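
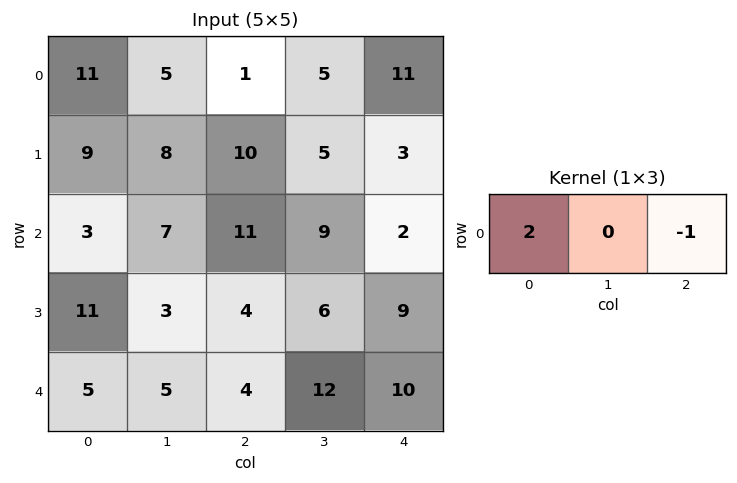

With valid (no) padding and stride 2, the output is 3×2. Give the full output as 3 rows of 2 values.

Output[0,0]: The receptive field on the input at this output position is [11 5 1]. Elementwise product with the kernel and sum: 11·2 + 1·-1.

21 -9
-5 20
6 -2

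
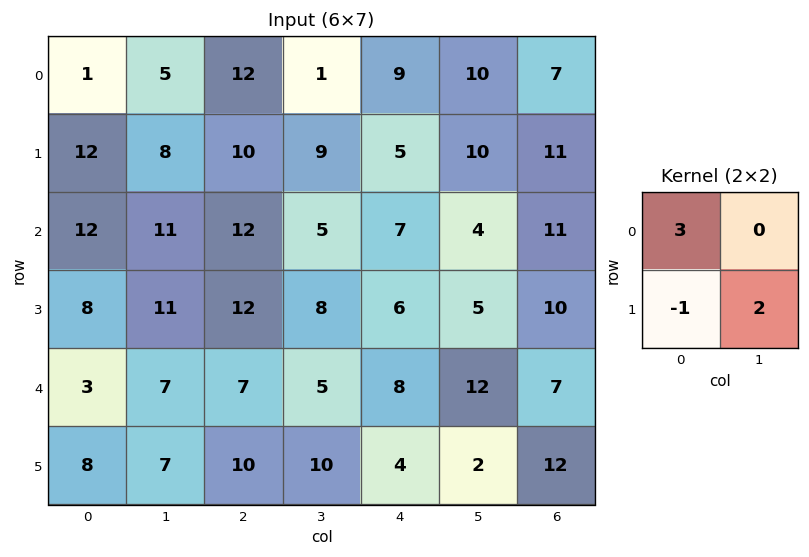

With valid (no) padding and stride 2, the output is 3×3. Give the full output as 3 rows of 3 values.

7 44 42
50 40 25
15 31 24

Output[0,0]: The receptive field on the input at this output position is [1 5 / 12 8]. Elementwise product with the kernel and sum: 1·3 + 12·-1 + 8·2.
Output[0,1]: The receptive field on the input at this output position is [12 1 / 10 9]. Elementwise product with the kernel and sum: 12·3 + 10·-1 + 9·2.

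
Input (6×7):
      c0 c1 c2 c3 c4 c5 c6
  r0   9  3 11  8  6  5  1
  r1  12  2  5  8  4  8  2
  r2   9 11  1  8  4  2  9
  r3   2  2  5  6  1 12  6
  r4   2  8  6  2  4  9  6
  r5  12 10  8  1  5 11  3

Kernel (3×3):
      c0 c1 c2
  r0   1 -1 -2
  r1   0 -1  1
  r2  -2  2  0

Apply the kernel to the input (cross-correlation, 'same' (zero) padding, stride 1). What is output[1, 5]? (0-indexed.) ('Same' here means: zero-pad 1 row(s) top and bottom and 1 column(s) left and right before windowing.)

-11

The receptive field on the zero-padded input at this output position is [6 5 1 / 4 8 2 / 4 2 9]. Elementwise product with the kernel and sum: 6·1 + 5·-1 + 1·-2 + 8·-1 + 2·1 + 4·-2 + 2·2.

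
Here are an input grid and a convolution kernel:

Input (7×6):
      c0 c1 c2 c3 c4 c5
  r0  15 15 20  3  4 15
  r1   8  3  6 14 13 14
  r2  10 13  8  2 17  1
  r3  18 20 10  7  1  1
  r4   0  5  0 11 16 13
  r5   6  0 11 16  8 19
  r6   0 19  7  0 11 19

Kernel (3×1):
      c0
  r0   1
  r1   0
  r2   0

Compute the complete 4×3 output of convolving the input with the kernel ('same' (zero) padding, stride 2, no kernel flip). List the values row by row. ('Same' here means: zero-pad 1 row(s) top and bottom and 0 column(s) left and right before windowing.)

Output[0,0]: The receptive field on the zero-padded input at this output position is [0 / 15 / 8]. Elementwise product with the kernel and sum: 0·1.
Output[0,1]: The receptive field on the zero-padded input at this output position is [0 / 20 / 6]. Elementwise product with the kernel and sum: 0·1.

0 0 0
8 6 13
18 10 1
6 11 8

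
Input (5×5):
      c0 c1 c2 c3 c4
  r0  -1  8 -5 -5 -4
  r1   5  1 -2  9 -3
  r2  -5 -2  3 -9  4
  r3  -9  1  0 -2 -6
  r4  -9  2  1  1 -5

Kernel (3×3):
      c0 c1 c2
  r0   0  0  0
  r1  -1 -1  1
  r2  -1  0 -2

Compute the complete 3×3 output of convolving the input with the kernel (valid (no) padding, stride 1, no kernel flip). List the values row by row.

-9 30 -21
19 -7 22
15 -7 5

Output[0,0]: The receptive field on the input at this output position is [-1 8 -5 / 5 1 -2 / -5 -2 3]. Elementwise product with the kernel and sum: 5·-1 + 1·-1 + -2·1 + -5·-1 + 3·-2.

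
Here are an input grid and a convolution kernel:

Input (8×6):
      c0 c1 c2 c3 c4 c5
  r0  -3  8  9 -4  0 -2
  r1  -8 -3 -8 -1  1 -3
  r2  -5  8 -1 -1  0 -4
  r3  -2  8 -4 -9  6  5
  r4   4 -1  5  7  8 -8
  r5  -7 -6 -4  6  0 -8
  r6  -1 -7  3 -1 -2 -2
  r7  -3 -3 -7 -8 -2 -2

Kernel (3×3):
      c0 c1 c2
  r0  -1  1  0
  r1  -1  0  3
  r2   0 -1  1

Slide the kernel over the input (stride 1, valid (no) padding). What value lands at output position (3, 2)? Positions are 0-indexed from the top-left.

8

The receptive field on the input at this output position is [-4 -9 6 / 5 7 8 / -4 6 0]. Elementwise product with the kernel and sum: -4·-1 + -9·1 + 5·-1 + 8·3 + 6·-1 + 0·1.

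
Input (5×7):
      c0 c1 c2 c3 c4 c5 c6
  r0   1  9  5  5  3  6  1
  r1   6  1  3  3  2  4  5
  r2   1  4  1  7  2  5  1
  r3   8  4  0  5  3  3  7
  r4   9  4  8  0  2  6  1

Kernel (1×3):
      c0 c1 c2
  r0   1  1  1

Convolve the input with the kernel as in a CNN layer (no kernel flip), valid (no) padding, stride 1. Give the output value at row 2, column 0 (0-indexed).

6

The receptive field on the input at this output position is [1 4 1]. Elementwise product with the kernel and sum: 1·1 + 4·1 + 1·1.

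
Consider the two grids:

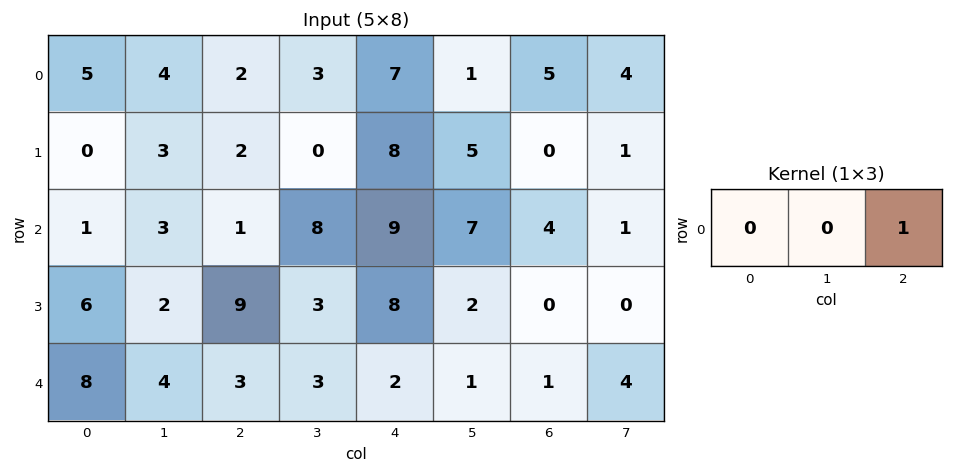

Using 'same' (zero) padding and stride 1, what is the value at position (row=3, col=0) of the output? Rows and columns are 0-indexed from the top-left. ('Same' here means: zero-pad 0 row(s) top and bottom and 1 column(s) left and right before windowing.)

The receptive field on the zero-padded input at this output position is [0 6 2]. Elementwise product with the kernel and sum: 2·1.

2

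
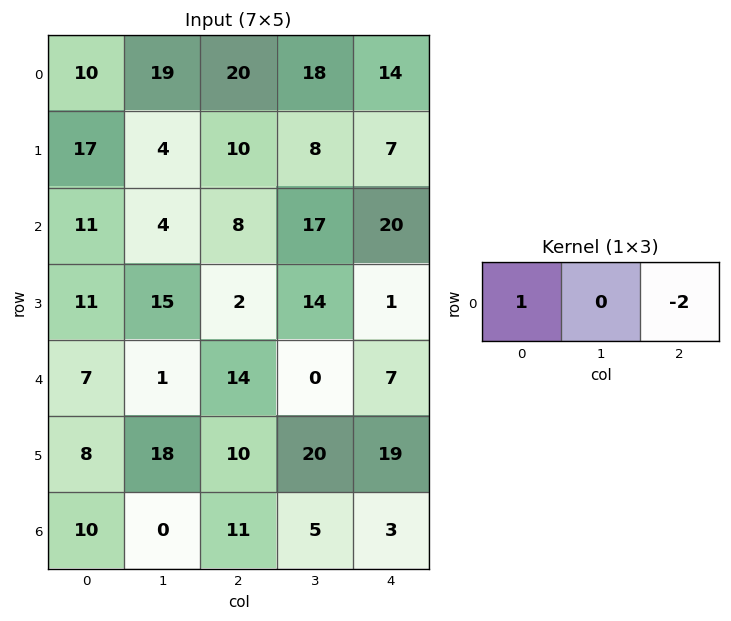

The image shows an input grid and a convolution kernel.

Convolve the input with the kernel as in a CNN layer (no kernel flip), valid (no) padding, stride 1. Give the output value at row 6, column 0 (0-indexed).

-12

The receptive field on the input at this output position is [10 0 11]. Elementwise product with the kernel and sum: 10·1 + 11·-2.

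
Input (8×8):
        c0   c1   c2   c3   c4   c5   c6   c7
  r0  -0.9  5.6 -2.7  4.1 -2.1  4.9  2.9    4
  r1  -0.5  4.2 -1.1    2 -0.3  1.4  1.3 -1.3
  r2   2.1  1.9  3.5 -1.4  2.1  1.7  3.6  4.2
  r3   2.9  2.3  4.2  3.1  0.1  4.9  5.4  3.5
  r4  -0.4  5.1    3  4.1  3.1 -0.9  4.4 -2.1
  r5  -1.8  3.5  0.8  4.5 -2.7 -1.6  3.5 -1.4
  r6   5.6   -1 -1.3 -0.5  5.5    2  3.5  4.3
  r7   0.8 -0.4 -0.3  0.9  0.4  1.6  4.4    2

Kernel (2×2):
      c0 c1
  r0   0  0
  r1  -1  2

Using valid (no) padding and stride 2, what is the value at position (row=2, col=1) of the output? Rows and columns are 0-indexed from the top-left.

8.2

The receptive field on the input at this output position is [3 4.1 / 0.8 4.5]. Elementwise product with the kernel and sum: 0.8·-1 + 4.5·2.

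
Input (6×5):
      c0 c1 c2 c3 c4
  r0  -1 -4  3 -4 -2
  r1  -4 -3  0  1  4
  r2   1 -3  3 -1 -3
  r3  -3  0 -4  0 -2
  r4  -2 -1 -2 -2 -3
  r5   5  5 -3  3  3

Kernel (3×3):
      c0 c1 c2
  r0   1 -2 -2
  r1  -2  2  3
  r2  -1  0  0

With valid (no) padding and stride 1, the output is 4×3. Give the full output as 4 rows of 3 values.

Output[0,0]: The receptive field on the input at this output position is [-1 -4 3 / -4 -3 0 / 1 -3 3]. Elementwise product with the kernel and sum: -1·1 + -4·-2 + 3·-2 + -4·-2 + -3·2 + 0·3 + 1·-1.

2 10 26
6 4 -23
-3 -14 15
-4 -5 -6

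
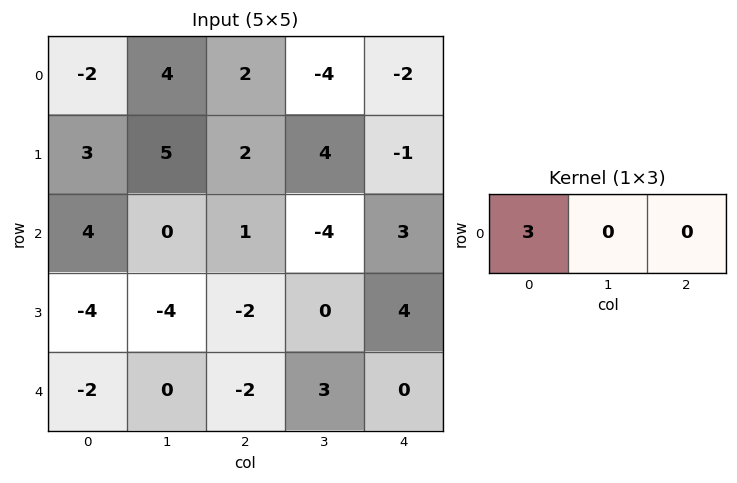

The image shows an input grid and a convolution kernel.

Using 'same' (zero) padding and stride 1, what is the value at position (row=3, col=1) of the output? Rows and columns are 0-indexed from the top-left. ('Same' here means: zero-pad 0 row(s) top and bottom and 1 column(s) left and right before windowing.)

The receptive field on the zero-padded input at this output position is [-4 -4 -2]. Elementwise product with the kernel and sum: -4·3.

-12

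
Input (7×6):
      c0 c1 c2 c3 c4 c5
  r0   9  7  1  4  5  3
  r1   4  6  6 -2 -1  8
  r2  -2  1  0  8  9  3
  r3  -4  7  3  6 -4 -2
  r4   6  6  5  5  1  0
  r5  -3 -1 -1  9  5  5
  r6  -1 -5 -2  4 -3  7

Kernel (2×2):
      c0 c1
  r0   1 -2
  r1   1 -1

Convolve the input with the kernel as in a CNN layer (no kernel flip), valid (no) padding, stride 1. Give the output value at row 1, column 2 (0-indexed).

2

The receptive field on the input at this output position is [6 -2 / 0 8]. Elementwise product with the kernel and sum: 6·1 + -2·-2 + 0·1 + 8·-1.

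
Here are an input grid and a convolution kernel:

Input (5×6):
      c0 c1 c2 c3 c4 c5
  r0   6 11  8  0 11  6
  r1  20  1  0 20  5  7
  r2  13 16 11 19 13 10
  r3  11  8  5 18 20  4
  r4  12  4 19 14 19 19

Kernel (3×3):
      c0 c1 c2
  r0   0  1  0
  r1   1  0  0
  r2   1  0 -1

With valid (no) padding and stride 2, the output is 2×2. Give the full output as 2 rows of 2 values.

Output[0,0]: The receptive field on the input at this output position is [6 11 8 / 20 1 0 / 13 16 11]. Elementwise product with the kernel and sum: 11·1 + 20·1 + 13·1 + 11·-1.
Output[0,1]: The receptive field on the input at this output position is [8 0 11 / 0 20 5 / 11 19 13]. Elementwise product with the kernel and sum: 0·1 + 0·1 + 11·1 + 13·-1.

33 -2
20 24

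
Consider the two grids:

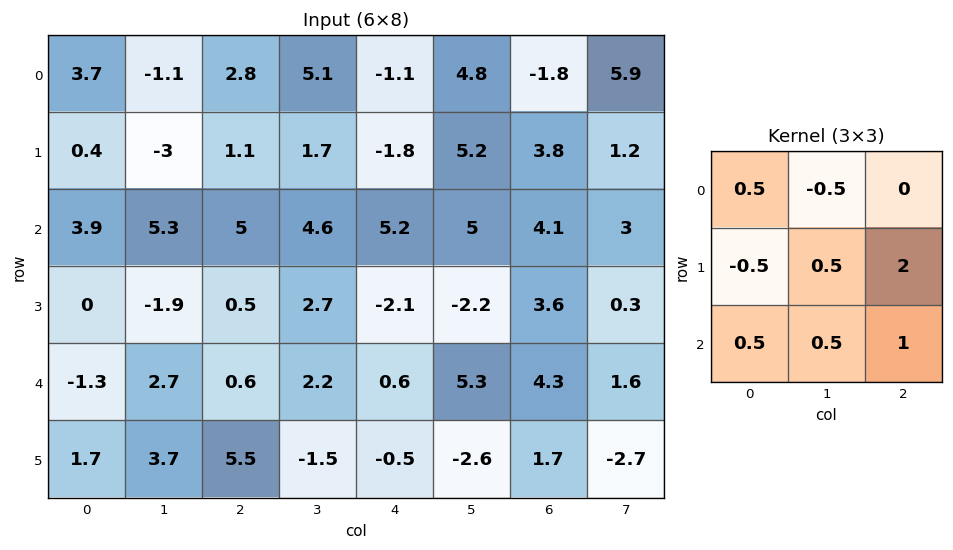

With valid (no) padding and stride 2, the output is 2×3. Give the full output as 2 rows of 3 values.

Output[0,0]: The receptive field on the input at this output position is [3.7 -1.1 2.8 / 0.4 -3 1.1 / 3.9 5.3 5]. Elementwise product with the kernel and sum: 3.7·0.5 + -1.1·-0.5 + 0.4·-0.5 + -3·0.5 + 1.1·2 + 3.9·0.5 + 5.3·0.5 + 5·1.

12.5 5.55 17.35
0.65 -0.9 14.5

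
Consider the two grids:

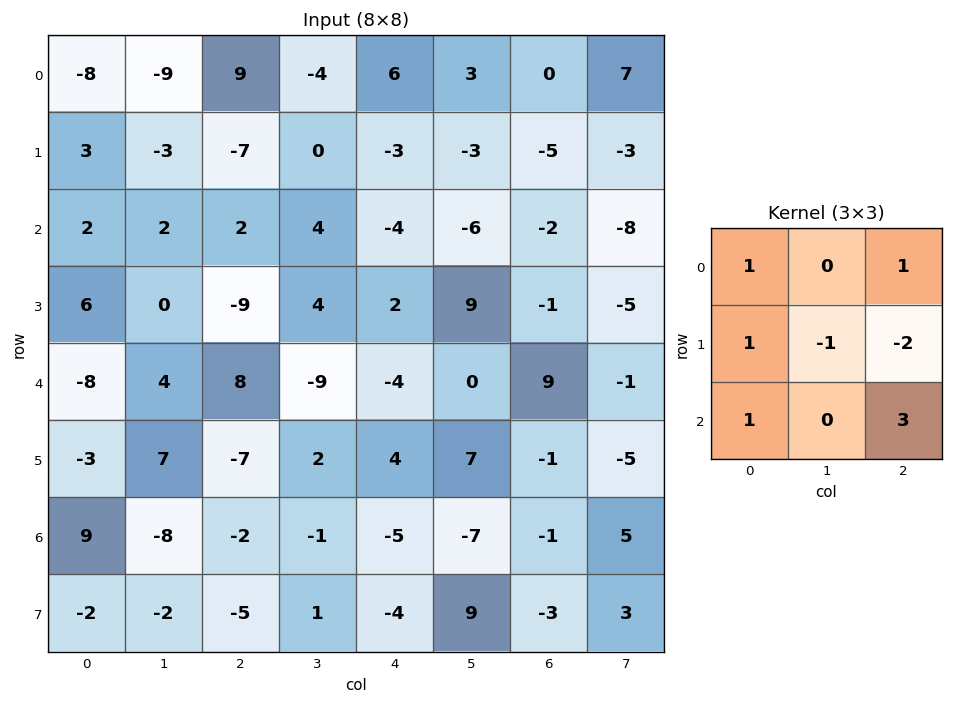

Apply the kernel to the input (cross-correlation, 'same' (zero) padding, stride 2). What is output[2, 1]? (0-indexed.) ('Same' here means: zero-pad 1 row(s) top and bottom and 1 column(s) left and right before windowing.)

The receptive field on the zero-padded input at this output position is [0 -9 4 / 4 8 -9 / 7 -7 2]. Elementwise product with the kernel and sum: 0·1 + 4·1 + 4·1 + 8·-1 + -9·-2 + 7·1 + 2·3.

31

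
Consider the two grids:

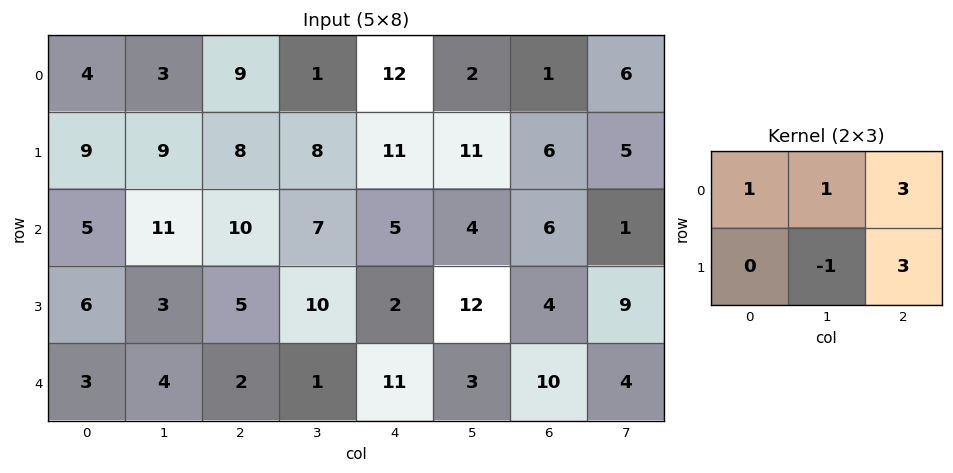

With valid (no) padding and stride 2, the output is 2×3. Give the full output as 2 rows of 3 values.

49 71 24
58 28 27

Output[0,0]: The receptive field on the input at this output position is [4 3 9 / 9 9 8]. Elementwise product with the kernel and sum: 4·1 + 3·1 + 9·3 + 9·-1 + 8·3.
Output[0,1]: The receptive field on the input at this output position is [9 1 12 / 8 8 11]. Elementwise product with the kernel and sum: 9·1 + 1·1 + 12·3 + 8·-1 + 11·3.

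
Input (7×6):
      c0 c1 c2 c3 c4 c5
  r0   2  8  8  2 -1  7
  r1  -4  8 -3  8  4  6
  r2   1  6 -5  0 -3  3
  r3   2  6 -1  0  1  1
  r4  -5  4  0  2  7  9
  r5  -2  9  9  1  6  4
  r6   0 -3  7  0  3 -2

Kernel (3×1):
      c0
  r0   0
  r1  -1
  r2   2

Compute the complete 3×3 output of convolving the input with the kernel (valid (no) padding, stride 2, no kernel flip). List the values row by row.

6 -7 -10
-12 1 13
2 5 0

Output[0,0]: The receptive field on the input at this output position is [2 / -4 / 1]. Elementwise product with the kernel and sum: -4·-1 + 1·2.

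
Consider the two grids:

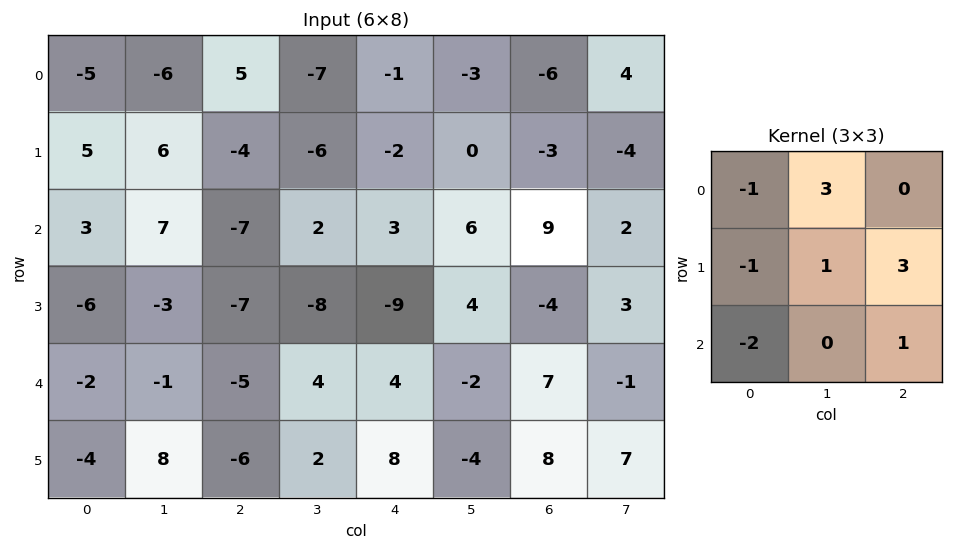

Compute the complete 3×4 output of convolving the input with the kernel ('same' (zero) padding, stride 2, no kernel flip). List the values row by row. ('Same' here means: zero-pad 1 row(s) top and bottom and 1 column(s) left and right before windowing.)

-17 -28 9 5
36 -28 39 -5
-15 -24 -33 5

Output[0,0]: The receptive field on the zero-padded input at this output position is [0 0 0 / 0 -5 -6 / 0 5 6]. Elementwise product with the kernel and sum: 0·-1 + 0·3 + 0·-1 + -5·1 + -6·3 + 0·-2 + 6·1.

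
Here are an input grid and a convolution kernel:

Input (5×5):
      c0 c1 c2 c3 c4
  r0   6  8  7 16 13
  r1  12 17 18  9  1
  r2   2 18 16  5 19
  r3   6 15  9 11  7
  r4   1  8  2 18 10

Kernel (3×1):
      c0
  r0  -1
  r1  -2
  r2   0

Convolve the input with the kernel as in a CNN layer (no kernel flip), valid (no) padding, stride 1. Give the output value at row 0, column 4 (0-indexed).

The receptive field on the input at this output position is [13 / 1 / 19]. Elementwise product with the kernel and sum: 13·-1 + 1·-2.

-15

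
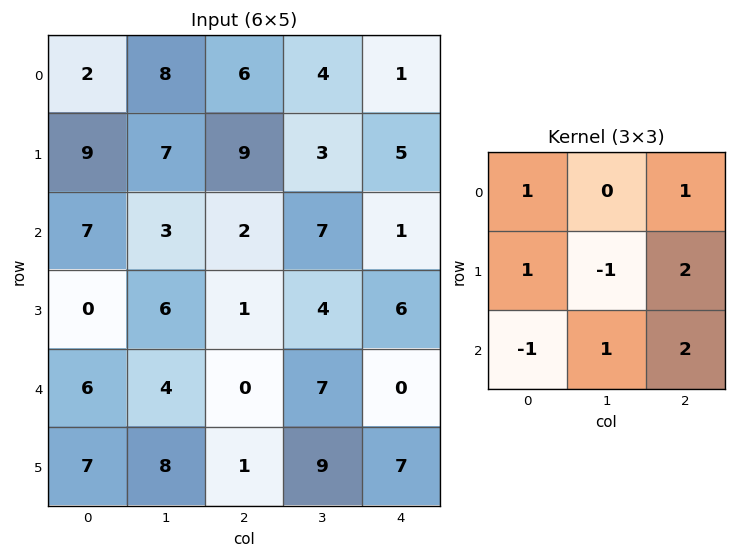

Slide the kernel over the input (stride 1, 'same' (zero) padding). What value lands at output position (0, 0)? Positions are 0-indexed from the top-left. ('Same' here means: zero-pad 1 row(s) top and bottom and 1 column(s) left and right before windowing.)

The receptive field on the zero-padded input at this output position is [0 0 0 / 0 2 8 / 0 9 7]. Elementwise product with the kernel and sum: 0·1 + 0·1 + 0·1 + 2·-1 + 8·2 + 0·-1 + 9·1 + 7·2.

37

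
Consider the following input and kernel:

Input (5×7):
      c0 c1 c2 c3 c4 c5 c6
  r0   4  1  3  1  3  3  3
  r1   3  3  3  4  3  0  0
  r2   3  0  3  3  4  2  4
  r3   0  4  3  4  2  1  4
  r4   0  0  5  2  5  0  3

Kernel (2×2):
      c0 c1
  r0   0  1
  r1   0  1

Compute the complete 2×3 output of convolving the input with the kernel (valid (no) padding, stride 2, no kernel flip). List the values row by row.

Output[0,0]: The receptive field on the input at this output position is [4 1 / 3 3]. Elementwise product with the kernel and sum: 1·1 + 3·1.

4 5 3
4 7 3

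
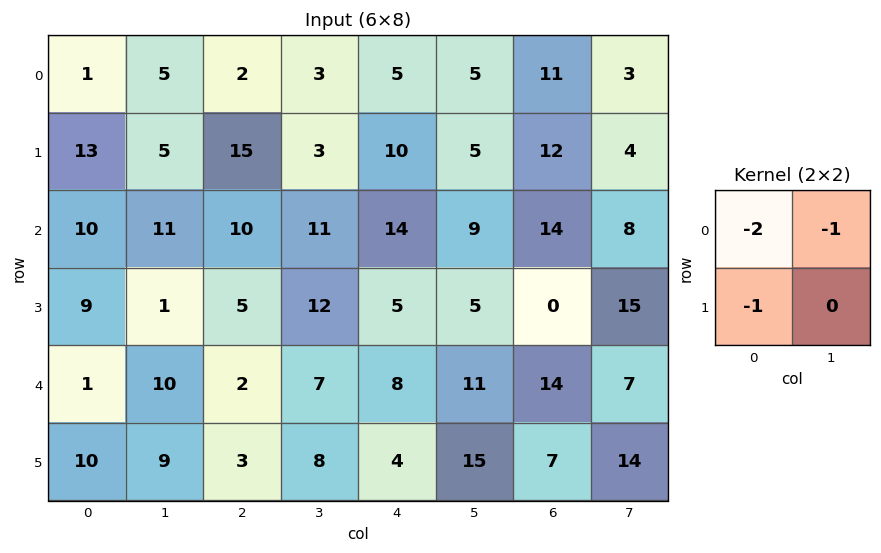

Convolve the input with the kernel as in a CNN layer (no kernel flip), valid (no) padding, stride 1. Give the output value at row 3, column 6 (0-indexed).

The receptive field on the input at this output position is [0 15 / 14 7]. Elementwise product with the kernel and sum: 0·-2 + 15·-1 + 14·-1.

-29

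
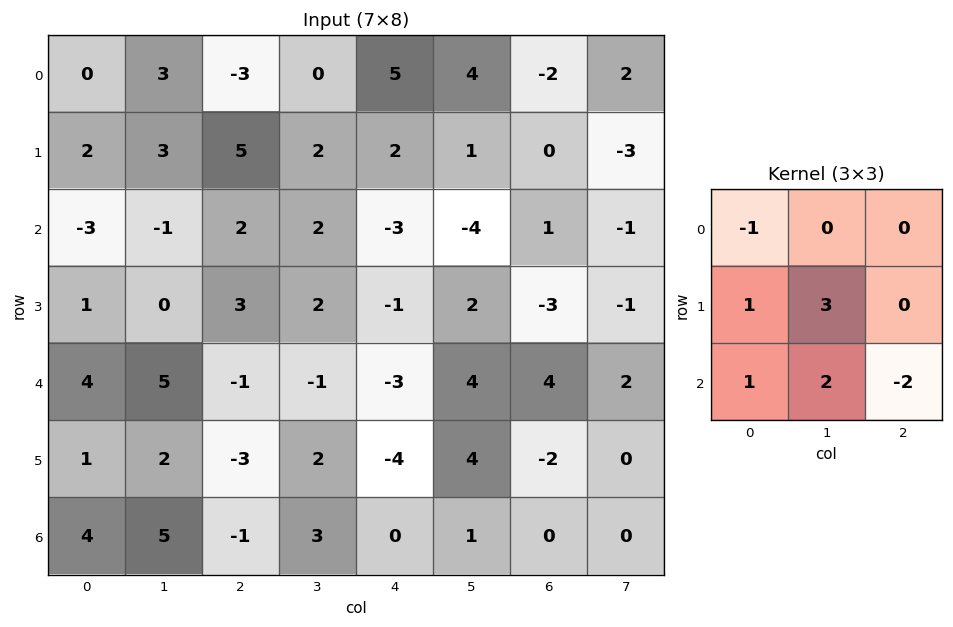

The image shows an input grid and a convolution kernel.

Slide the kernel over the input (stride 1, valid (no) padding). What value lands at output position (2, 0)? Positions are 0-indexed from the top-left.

The receptive field on the input at this output position is [-3 -1 2 / 1 0 3 / 4 5 -1]. Elementwise product with the kernel and sum: -3·-1 + 1·1 + 0·3 + 4·1 + 5·2 + -1·-2.

20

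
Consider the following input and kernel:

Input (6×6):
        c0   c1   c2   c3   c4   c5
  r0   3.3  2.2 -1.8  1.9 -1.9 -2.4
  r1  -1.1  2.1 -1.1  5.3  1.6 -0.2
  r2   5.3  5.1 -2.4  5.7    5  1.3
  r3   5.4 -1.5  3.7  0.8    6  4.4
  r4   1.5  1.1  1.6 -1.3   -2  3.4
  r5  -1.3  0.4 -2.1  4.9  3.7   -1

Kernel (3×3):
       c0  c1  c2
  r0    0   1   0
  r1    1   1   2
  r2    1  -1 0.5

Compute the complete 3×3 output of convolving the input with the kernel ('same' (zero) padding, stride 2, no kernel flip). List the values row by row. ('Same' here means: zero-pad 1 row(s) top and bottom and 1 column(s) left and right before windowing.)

9.85 10.05 -1.2
8.25 8.2 11.9
10.6 8.75 10.2

Output[0,0]: The receptive field on the zero-padded input at this output position is [0 0 0 / 0 3.3 2.2 / 0 -1.1 2.1]. Elementwise product with the kernel and sum: 0·1 + 0·1 + 3.3·1 + 2.2·2 + 0·1 + -1.1·-1 + 2.1·0.5.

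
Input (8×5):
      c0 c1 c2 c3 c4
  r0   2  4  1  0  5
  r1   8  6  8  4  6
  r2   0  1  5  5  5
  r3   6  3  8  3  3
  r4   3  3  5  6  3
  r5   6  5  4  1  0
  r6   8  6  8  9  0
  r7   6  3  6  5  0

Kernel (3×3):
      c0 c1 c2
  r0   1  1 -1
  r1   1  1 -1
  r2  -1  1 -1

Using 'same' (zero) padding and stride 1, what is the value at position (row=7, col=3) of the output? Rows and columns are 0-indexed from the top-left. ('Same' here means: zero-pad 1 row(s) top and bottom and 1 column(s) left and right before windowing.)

The receptive field on the zero-padded input at this output position is [8 9 0 / 6 5 0 / 0 0 0]. Elementwise product with the kernel and sum: 8·1 + 9·1 + 0·-1 + 6·1 + 5·1 + 0·-1 + 0·-1 + 0·1 + 0·-1.

28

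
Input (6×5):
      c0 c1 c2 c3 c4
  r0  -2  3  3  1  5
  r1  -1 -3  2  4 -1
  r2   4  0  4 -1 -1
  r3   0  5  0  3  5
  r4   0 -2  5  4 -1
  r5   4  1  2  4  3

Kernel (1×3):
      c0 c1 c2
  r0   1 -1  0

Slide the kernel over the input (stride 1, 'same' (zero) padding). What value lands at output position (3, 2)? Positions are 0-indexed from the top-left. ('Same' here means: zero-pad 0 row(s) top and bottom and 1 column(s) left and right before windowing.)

The receptive field on the zero-padded input at this output position is [5 0 3]. Elementwise product with the kernel and sum: 5·1 + 0·-1.

5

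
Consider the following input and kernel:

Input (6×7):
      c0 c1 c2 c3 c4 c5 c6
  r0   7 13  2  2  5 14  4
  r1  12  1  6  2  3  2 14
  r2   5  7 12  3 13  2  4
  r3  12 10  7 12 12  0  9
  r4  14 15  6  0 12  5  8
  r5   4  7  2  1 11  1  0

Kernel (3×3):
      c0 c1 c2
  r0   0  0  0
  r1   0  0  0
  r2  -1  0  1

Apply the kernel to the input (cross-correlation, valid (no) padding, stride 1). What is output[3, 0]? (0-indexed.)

-2

The receptive field on the input at this output position is [12 10 7 / 14 15 6 / 4 7 2]. Elementwise product with the kernel and sum: 4·-1 + 2·1.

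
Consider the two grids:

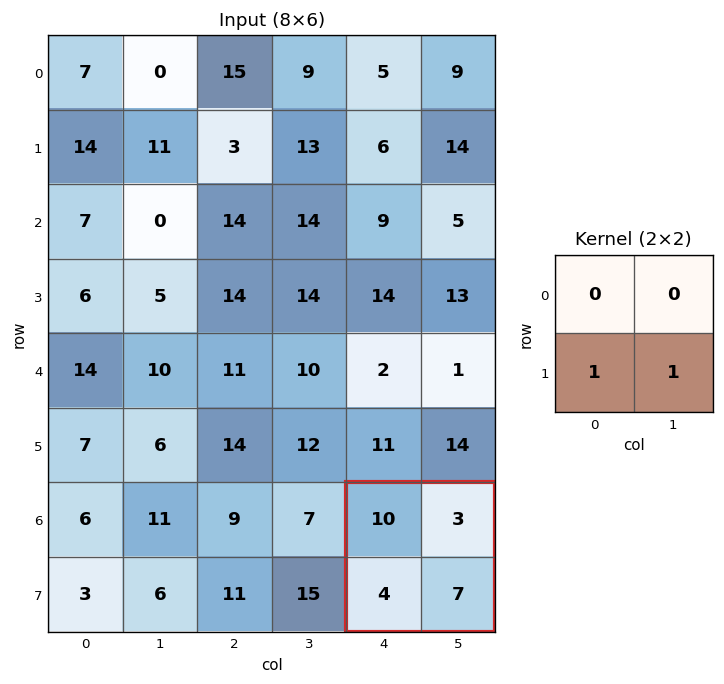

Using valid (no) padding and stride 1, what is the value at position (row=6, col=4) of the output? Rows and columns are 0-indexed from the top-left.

The receptive field on the input at this output position is [10 3 / 4 7]. Elementwise product with the kernel and sum: 4·1 + 7·1.

11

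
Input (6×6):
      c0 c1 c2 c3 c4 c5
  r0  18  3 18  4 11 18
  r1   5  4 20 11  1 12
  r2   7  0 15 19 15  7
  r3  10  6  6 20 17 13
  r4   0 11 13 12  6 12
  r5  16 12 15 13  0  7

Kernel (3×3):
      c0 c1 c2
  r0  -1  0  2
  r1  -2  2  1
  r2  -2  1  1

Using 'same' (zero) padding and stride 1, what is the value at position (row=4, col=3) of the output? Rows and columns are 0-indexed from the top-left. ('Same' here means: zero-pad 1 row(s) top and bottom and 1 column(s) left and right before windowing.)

The receptive field on the zero-padded input at this output position is [6 20 17 / 13 12 6 / 15 13 0]. Elementwise product with the kernel and sum: 6·-1 + 17·2 + 13·-2 + 12·2 + 6·1 + 15·-2 + 13·1 + 0·1.

15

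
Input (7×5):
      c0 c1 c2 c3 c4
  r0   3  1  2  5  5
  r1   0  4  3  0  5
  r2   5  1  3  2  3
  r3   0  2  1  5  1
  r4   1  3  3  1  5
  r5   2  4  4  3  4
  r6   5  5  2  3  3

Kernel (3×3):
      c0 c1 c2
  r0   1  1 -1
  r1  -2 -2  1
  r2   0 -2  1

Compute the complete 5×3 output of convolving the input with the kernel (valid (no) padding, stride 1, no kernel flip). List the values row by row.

-2 -20 0
-11 4 -18
-3 -4 -6
-8 -18 0
-15 -9 -14

Output[0,0]: The receptive field on the input at this output position is [3 1 2 / 0 4 3 / 5 1 3]. Elementwise product with the kernel and sum: 3·1 + 1·1 + 2·-1 + 0·-2 + 4·-2 + 3·1 + 1·-2 + 3·1.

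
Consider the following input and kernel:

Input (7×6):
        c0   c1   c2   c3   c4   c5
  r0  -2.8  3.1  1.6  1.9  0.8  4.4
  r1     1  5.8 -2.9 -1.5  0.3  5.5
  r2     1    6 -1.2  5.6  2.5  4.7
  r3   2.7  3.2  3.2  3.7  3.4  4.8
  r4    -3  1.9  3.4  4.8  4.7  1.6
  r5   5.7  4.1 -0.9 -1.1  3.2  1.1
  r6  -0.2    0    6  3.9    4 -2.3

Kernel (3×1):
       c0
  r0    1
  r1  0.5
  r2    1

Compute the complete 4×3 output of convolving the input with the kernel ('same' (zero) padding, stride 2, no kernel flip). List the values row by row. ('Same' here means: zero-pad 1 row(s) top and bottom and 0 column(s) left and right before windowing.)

Output[0,0]: The receptive field on the zero-padded input at this output position is [0 / -2.8 / 1]. Elementwise product with the kernel and sum: 0·1 + -2.8·0.5 + 1·1.

-0.4 -2.1 0.7
4.2 -0.3 4.95
6.9 4 8.95
5.6 2.1 5.2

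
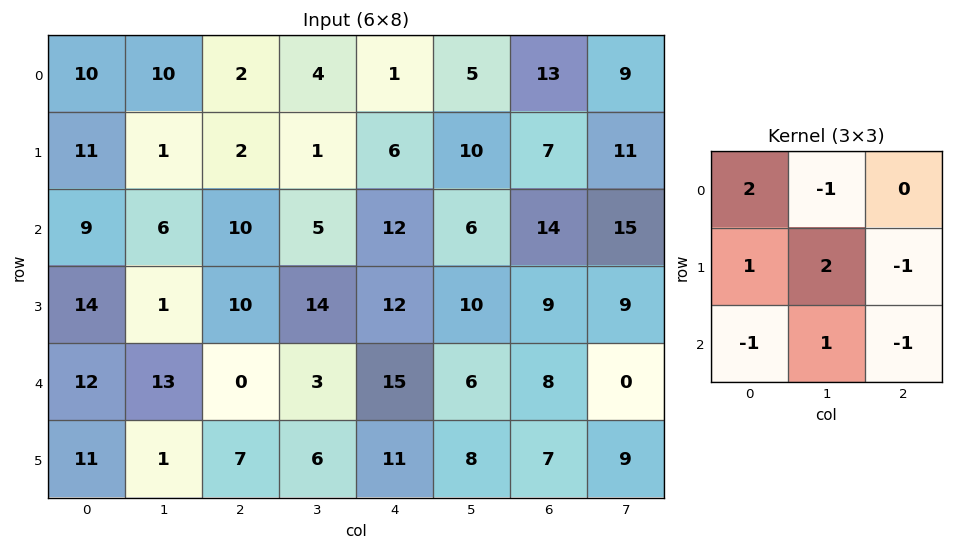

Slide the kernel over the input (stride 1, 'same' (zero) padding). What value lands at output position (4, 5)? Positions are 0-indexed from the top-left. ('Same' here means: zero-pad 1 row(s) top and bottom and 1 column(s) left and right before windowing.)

23

The receptive field on the zero-padded input at this output position is [12 10 9 / 15 6 8 / 11 8 7]. Elementwise product with the kernel and sum: 12·2 + 10·-1 + 15·1 + 6·2 + 8·-1 + 11·-1 + 8·1 + 7·-1.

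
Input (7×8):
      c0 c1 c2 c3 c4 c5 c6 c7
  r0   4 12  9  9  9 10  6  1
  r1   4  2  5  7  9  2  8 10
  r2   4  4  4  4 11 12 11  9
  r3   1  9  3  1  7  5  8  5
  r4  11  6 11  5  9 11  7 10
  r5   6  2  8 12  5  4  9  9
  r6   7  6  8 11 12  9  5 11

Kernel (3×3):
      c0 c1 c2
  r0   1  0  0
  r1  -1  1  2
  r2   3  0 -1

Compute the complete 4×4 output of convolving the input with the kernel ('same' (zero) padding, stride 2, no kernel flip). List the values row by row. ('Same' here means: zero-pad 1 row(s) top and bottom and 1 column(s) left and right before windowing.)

26 14 39 -6
3 36 36 29
21 18 59 24
19 26 31 22

Output[0,0]: The receptive field on the zero-padded input at this output position is [0 0 0 / 0 4 12 / 0 4 2]. Elementwise product with the kernel and sum: 0·1 + 0·-1 + 4·1 + 12·2 + 0·3 + 2·-1.
Output[0,1]: The receptive field on the zero-padded input at this output position is [0 0 0 / 12 9 9 / 2 5 7]. Elementwise product with the kernel and sum: 0·1 + 12·-1 + 9·1 + 9·2 + 2·3 + 7·-1.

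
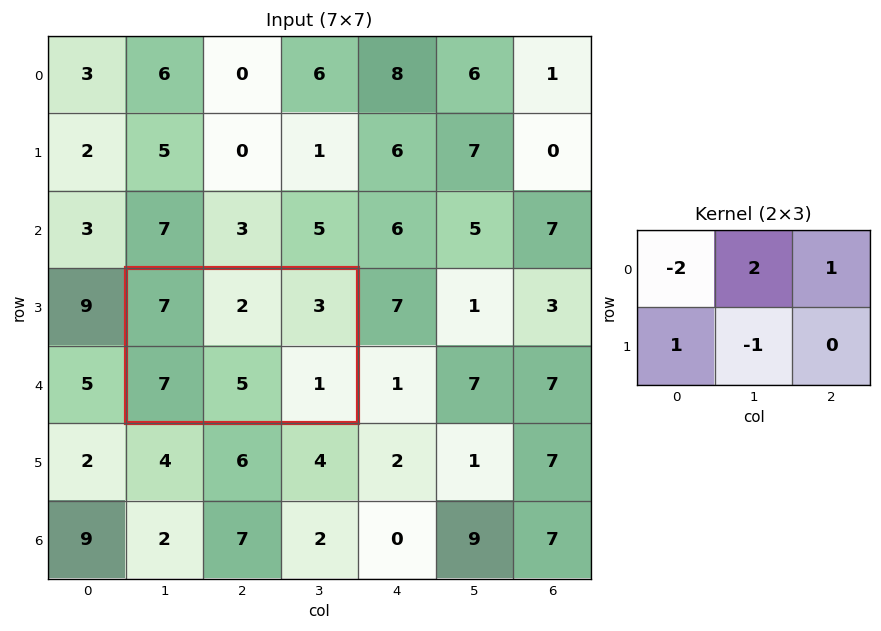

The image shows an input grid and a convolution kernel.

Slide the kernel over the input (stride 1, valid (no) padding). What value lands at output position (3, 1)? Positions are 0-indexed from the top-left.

-5

The receptive field on the input at this output position is [7 2 3 / 7 5 1]. Elementwise product with the kernel and sum: 7·-2 + 2·2 + 3·1 + 7·1 + 5·-1.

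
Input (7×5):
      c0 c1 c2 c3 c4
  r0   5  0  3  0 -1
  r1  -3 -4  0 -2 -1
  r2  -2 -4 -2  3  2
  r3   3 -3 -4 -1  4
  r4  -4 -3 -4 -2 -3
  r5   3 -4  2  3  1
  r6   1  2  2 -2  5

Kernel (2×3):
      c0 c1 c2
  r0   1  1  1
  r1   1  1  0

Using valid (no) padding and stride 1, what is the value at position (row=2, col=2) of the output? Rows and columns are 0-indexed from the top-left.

The receptive field on the input at this output position is [-2 3 2 / -4 -1 4]. Elementwise product with the kernel and sum: -2·1 + 3·1 + 2·1 + -4·1 + -1·1.

-2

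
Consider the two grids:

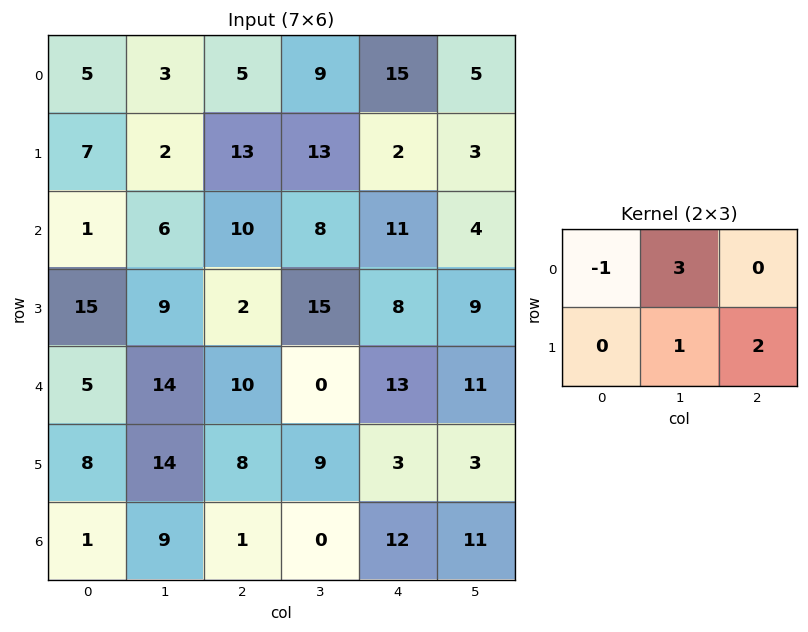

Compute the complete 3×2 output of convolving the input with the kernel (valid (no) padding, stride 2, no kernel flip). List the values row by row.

Output[0,0]: The receptive field on the input at this output position is [5 3 5 / 7 2 13]. Elementwise product with the kernel and sum: 5·-1 + 3·3 + 2·1 + 13·2.
Output[0,1]: The receptive field on the input at this output position is [5 9 15 / 13 13 2]. Elementwise product with the kernel and sum: 5·-1 + 9·3 + 13·1 + 2·2.

32 39
30 45
67 5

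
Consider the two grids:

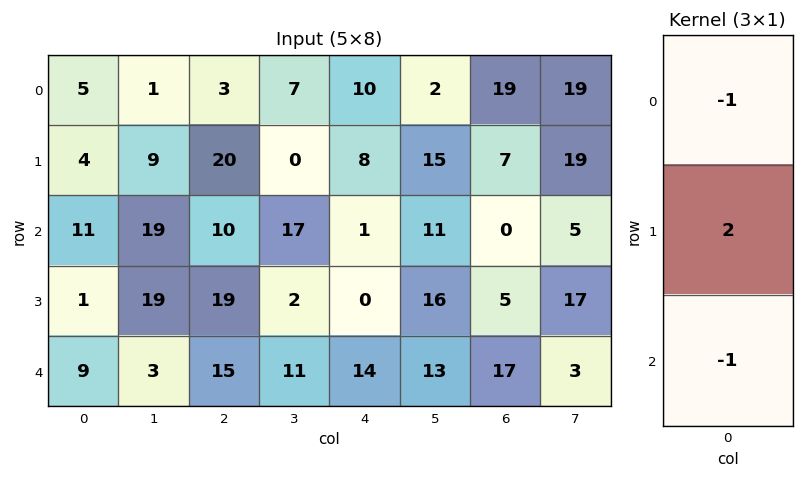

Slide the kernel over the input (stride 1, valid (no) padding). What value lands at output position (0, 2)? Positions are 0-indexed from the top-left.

The receptive field on the input at this output position is [3 / 20 / 10]. Elementwise product with the kernel and sum: 3·-1 + 20·2 + 10·-1.

27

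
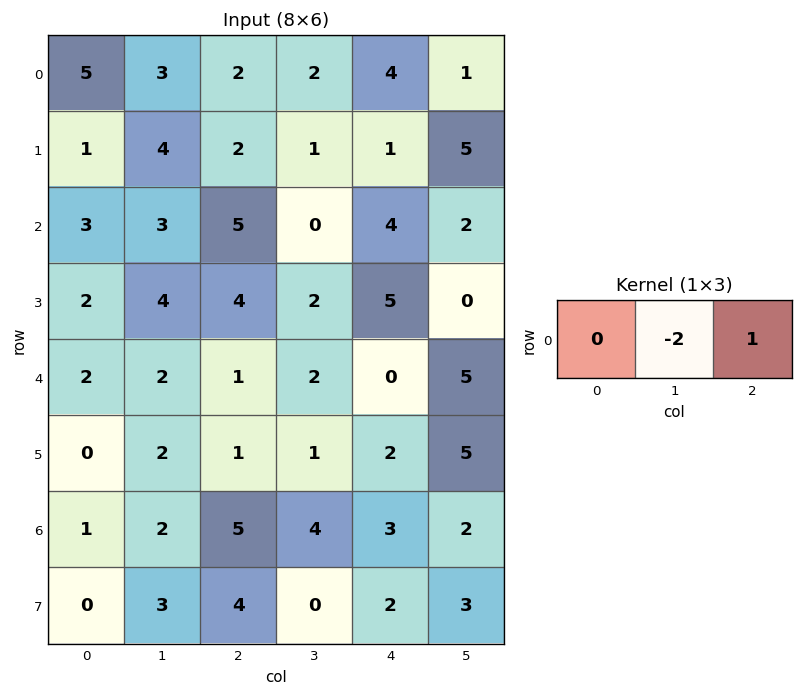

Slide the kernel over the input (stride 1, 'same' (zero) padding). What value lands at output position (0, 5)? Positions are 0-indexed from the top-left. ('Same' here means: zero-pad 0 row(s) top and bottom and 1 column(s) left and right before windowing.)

-2

The receptive field on the zero-padded input at this output position is [4 1 0]. Elementwise product with the kernel and sum: 1·-2 + 0·1.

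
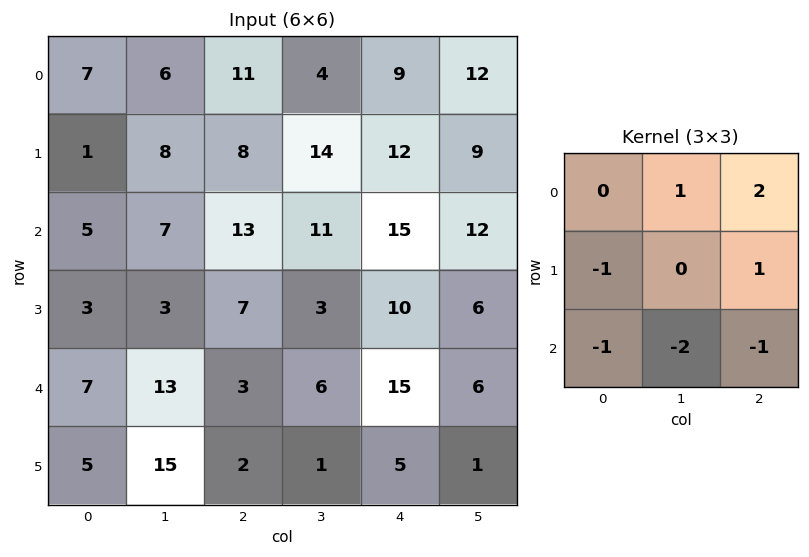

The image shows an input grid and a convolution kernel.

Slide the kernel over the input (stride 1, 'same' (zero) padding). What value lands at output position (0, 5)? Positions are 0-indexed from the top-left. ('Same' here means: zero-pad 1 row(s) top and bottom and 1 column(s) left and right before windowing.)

-39

The receptive field on the zero-padded input at this output position is [0 0 0 / 9 12 0 / 12 9 0]. Elementwise product with the kernel and sum: 0·1 + 0·2 + 9·-1 + 0·1 + 12·-1 + 9·-2 + 0·-1.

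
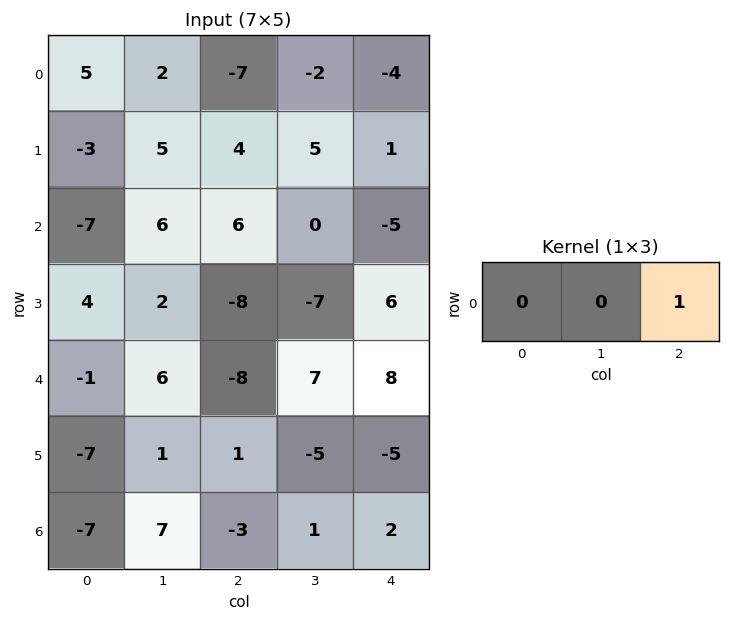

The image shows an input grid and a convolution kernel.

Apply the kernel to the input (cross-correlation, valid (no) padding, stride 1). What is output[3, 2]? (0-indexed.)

6

The receptive field on the input at this output position is [-8 -7 6]. Elementwise product with the kernel and sum: 6·1.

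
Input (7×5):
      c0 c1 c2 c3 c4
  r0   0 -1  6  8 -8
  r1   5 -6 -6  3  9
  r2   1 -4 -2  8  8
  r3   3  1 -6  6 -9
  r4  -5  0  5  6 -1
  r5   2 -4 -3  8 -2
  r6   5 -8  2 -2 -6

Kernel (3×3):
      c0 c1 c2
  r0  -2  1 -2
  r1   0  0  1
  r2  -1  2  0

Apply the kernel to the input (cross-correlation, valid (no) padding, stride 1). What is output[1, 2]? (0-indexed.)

23

The receptive field on the input at this output position is [-6 3 9 / -2 8 8 / -6 6 -9]. Elementwise product with the kernel and sum: -6·-2 + 3·1 + 9·-2 + 8·1 + -6·-1 + 6·2.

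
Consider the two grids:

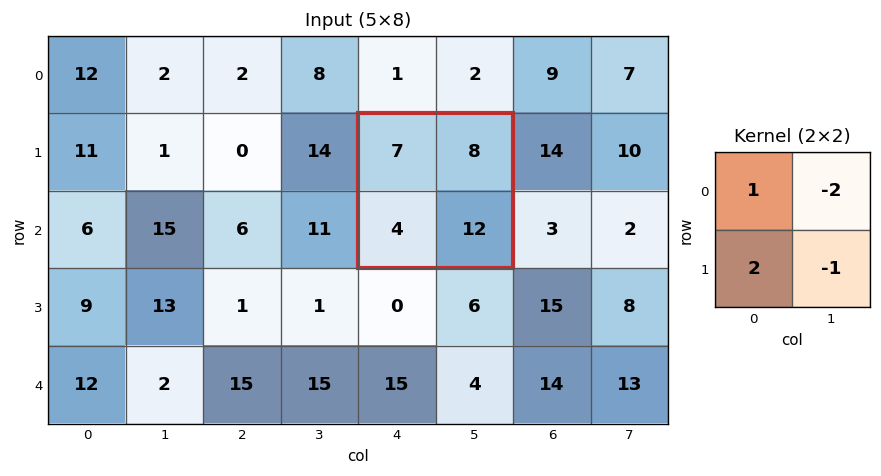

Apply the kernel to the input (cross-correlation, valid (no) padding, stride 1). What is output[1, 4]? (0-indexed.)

-13

The receptive field on the input at this output position is [7 8 / 4 12]. Elementwise product with the kernel and sum: 7·1 + 8·-2 + 4·2 + 12·-1.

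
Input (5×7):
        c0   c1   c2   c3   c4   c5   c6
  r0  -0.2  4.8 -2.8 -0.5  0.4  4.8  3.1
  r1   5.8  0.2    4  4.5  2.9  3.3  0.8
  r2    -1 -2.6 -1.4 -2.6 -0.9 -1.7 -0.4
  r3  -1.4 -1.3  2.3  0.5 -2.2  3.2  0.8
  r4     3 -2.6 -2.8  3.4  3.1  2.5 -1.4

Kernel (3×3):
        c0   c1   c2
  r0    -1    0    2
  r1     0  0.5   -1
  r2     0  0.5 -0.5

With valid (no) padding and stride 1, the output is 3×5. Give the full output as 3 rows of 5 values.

-9.9 -7.7 2.1 8.65 6
0.5 11.6 2.75 0.65 -0.55
-4.65 -5.05 2.2 -4.8 2.85

Output[0,0]: The receptive field on the input at this output position is [-0.2 4.8 -2.8 / 5.8 0.2 4 / -1 -2.6 -1.4]. Elementwise product with the kernel and sum: -0.2·-1 + -2.8·2 + 0.2·0.5 + 4·-1 + -2.6·0.5 + -1.4·-0.5.
Output[0,1]: The receptive field on the input at this output position is [4.8 -2.8 -0.5 / 0.2 4 4.5 / -2.6 -1.4 -2.6]. Elementwise product with the kernel and sum: 4.8·-1 + -0.5·2 + 4·0.5 + 4.5·-1 + -1.4·0.5 + -2.6·-0.5.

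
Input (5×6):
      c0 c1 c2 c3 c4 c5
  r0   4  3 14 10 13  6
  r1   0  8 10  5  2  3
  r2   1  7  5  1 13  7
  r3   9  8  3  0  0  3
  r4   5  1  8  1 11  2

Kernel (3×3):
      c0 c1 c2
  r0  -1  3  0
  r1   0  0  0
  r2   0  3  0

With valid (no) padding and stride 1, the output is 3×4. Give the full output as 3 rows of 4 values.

Output[0,0]: The receptive field on the input at this output position is [4 3 14 / 0 8 10 / 1 7 5]. Elementwise product with the kernel and sum: 4·-1 + 3·3 + 7·3.

26 54 19 68
48 31 5 1
23 32 1 71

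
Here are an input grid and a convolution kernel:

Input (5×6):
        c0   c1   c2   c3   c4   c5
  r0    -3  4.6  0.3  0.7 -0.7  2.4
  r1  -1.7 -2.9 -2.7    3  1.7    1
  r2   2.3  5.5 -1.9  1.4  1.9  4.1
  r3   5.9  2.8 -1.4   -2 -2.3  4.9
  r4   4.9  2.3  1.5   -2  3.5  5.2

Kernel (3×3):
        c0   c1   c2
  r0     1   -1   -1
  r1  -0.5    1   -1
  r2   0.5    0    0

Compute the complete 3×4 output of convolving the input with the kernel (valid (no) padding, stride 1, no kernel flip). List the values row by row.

-6.1 2.1 2 -1.1
13.1 -7.85 -7.65 -3.6
2.4 6.35 -3.45 -11.8

Output[0,0]: The receptive field on the input at this output position is [-3 4.6 0.3 / -1.7 -2.9 -2.7 / 2.3 5.5 -1.9]. Elementwise product with the kernel and sum: -3·1 + 4.6·-1 + 0.3·-1 + -1.7·-0.5 + -2.9·1 + -2.7·-1 + 2.3·0.5.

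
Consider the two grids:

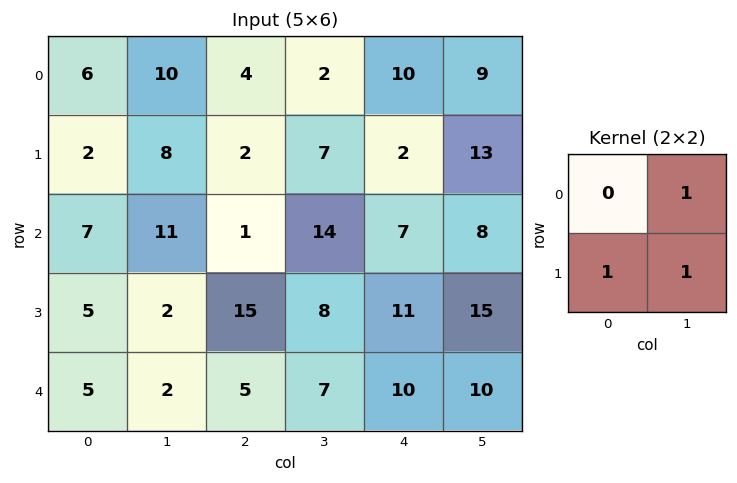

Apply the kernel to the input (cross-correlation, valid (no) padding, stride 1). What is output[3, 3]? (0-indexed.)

28

The receptive field on the input at this output position is [8 11 / 7 10]. Elementwise product with the kernel and sum: 11·1 + 7·1 + 10·1.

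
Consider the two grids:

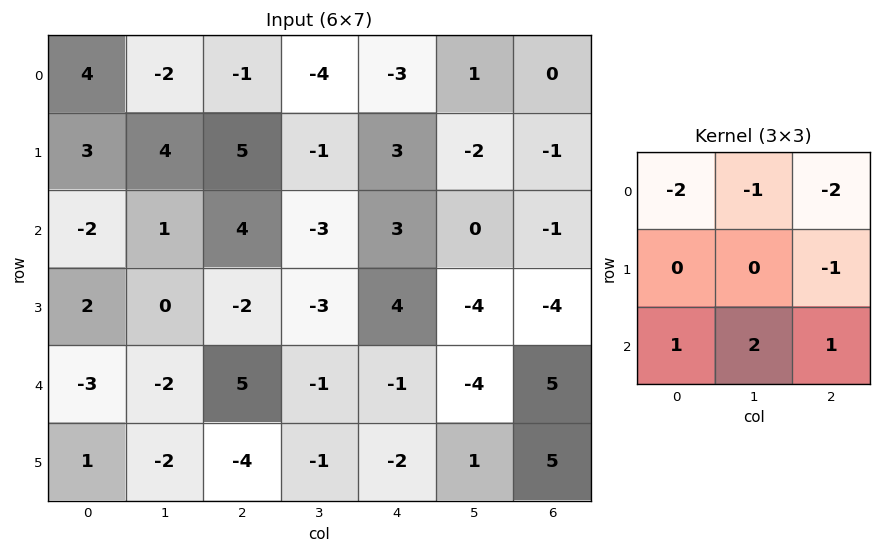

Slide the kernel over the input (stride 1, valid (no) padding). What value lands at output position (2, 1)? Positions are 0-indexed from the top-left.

10

The receptive field on the input at this output position is [1 4 -3 / 0 -2 -3 / -2 5 -1]. Elementwise product with the kernel and sum: 1·-2 + 4·-1 + -3·-2 + -3·-1 + -2·1 + 5·2 + -1·1.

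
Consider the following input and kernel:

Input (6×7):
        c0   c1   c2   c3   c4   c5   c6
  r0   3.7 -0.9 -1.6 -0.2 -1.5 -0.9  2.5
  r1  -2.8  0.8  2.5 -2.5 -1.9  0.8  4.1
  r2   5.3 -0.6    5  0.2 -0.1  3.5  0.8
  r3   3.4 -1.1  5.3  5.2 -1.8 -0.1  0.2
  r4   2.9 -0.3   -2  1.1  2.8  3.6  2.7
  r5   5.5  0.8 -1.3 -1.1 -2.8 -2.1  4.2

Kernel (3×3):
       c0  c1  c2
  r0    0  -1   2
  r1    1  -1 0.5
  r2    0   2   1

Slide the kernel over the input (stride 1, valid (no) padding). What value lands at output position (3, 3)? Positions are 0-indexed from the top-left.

-6

The receptive field on the input at this output position is [5.2 -1.8 -0.1 / 1.1 2.8 3.6 / -1.1 -2.8 -2.1]. Elementwise product with the kernel and sum: -1.8·-1 + -0.1·2 + 1.1·1 + 2.8·-1 + 3.6·0.5 + -2.8·2 + -2.1·1.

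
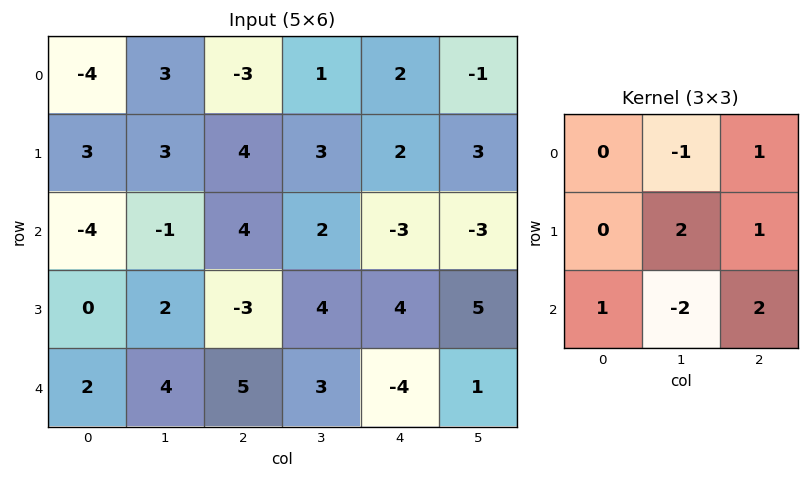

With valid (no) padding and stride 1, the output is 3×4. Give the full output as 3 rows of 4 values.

Output[0,0]: The receptive field on the input at this output position is [-4 3 -3 / 3 3 4 / -4 -1 4]. Elementwise product with the kernel and sum: 3·-1 + -3·1 + 3·2 + 4·1 + -4·1 + -1·-2 + 4·2.
Output[0,1]: The receptive field on the input at this output position is [3 -3 1 / 3 4 3 / -1 4 2]. Elementwise product with the kernel and sum: -3·-1 + 1·1 + 4·2 + 3·1 + -1·1 + 4·-2 + 2·2.

10 10 3 6
-7 25 -3 -2
10 -4 -2 26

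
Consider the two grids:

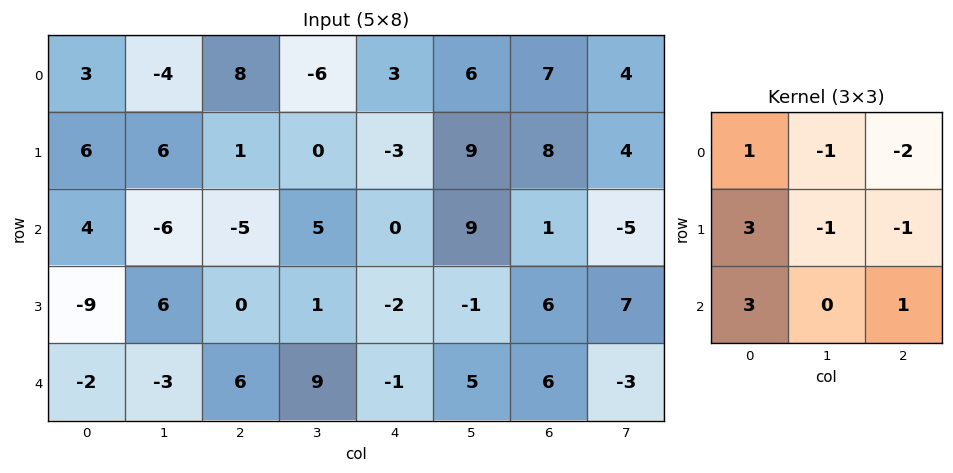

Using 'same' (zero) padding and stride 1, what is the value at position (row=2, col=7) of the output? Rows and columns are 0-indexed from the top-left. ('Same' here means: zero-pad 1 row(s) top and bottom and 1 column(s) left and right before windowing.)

The receptive field on the zero-padded input at this output position is [8 4 0 / 1 -5 0 / 6 7 0]. Elementwise product with the kernel and sum: 8·1 + 4·-1 + 0·-2 + 1·3 + -5·-1 + 0·-1 + 6·3 + 0·1.

30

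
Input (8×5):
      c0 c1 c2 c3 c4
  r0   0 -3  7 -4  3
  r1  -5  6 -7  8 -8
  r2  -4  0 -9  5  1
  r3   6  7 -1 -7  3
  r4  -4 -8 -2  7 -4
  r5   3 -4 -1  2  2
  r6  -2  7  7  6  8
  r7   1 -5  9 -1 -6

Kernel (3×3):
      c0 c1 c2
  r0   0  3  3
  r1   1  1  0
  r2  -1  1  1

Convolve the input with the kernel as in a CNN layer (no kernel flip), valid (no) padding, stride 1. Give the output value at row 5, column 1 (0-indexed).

30

The receptive field on the input at this output position is [-4 -1 2 / 7 7 6 / -5 9 -1]. Elementwise product with the kernel and sum: -1·3 + 2·3 + 7·1 + 7·1 + -5·-1 + 9·1 + -1·1.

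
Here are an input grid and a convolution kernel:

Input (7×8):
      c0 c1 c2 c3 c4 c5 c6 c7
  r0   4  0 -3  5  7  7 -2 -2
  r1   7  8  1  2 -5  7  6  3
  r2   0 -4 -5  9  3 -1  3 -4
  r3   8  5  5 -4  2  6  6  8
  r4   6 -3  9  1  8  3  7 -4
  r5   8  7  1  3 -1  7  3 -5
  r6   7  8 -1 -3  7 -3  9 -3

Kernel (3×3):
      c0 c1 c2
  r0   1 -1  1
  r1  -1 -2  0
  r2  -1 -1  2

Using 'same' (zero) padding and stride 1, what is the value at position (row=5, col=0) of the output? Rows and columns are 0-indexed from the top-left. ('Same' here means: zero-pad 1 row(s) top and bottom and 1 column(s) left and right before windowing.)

-16

The receptive field on the zero-padded input at this output position is [0 6 -3 / 0 8 7 / 0 7 8]. Elementwise product with the kernel and sum: 0·1 + 6·-1 + -3·1 + 0·-1 + 8·-2 + 0·-1 + 7·-1 + 8·2.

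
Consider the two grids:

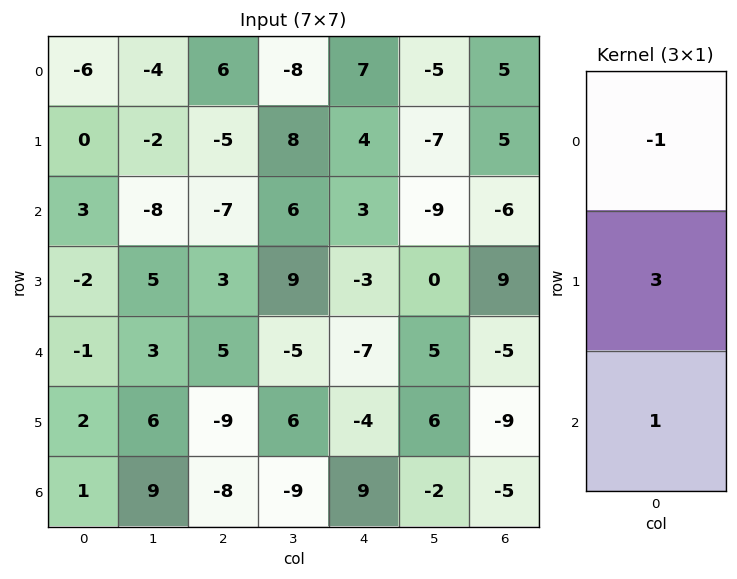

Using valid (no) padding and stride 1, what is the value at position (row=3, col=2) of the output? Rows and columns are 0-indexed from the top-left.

The receptive field on the input at this output position is [3 / 5 / -9]. Elementwise product with the kernel and sum: 3·-1 + 5·3 + -9·1.

3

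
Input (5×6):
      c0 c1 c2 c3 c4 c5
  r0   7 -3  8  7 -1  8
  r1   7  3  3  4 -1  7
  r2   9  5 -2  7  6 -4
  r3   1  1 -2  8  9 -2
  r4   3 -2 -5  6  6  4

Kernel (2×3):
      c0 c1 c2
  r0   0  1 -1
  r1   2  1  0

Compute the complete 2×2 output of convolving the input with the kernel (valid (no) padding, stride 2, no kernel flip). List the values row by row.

Output[0,0]: The receptive field on the input at this output position is [7 -3 8 / 7 3 3]. Elementwise product with the kernel and sum: -3·1 + 8·-1 + 7·2 + 3·1.

6 18
10 5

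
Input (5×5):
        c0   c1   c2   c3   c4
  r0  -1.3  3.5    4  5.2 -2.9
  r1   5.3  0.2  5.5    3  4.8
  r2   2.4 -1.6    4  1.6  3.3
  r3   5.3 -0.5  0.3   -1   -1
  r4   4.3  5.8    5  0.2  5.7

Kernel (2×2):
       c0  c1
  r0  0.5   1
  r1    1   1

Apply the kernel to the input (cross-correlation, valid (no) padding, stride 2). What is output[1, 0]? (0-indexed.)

The receptive field on the input at this output position is [2.4 -1.6 / 5.3 -0.5]. Elementwise product with the kernel and sum: 2.4·0.5 + -1.6·1 + 5.3·1 + -0.5·1.

4.4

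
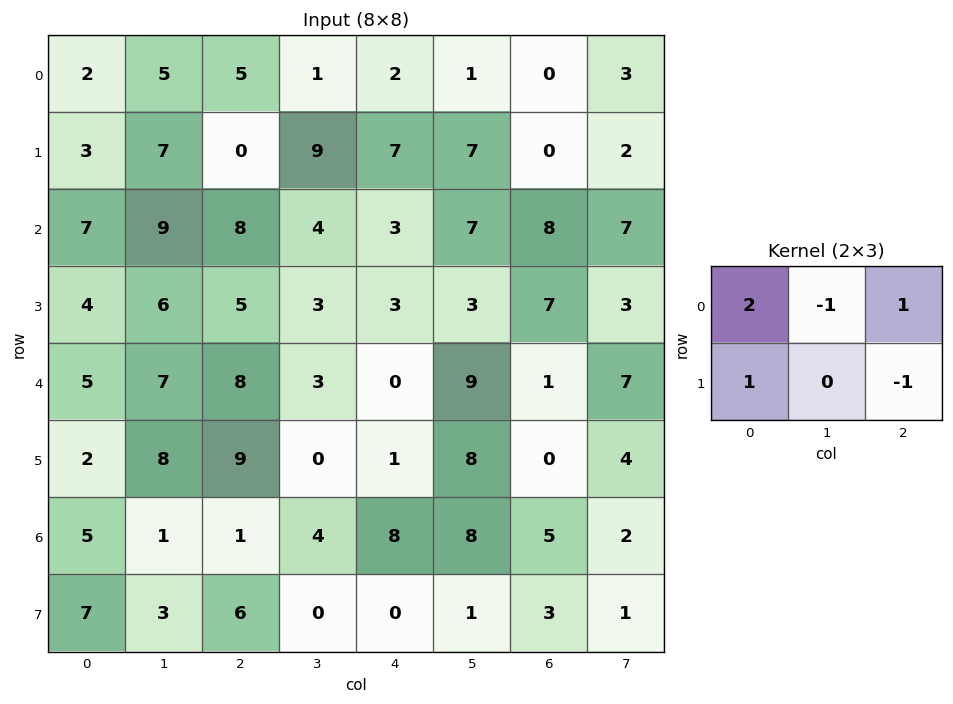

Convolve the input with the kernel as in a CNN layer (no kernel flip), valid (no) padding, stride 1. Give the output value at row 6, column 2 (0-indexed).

The receptive field on the input at this output position is [1 4 8 / 6 0 0]. Elementwise product with the kernel and sum: 1·2 + 4·-1 + 8·1 + 6·1 + 0·-1.

12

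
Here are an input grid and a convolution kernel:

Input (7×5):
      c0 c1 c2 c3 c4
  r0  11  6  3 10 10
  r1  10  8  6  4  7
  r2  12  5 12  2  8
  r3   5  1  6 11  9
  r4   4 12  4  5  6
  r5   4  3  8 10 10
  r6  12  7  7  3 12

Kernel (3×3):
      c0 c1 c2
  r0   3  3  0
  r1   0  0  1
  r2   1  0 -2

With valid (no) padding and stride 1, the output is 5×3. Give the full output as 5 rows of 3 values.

Output[0,0]: The receptive field on the input at this output position is [11 6 3 / 10 8 6 / 12 5 12]. Elementwise product with the kernel and sum: 11·3 + 6·3 + 6·1 + 12·1 + 12·-2.
Output[0,1]: The receptive field on the input at this output position is [6 3 10 / 8 6 4 / 5 12 2]. Elementwise product with the kernel and sum: 6·3 + 3·3 + 4·1 + 5·1 + 2·-2.

45 32 42
59 23 26
53 64 43
10 9 45
54 59 20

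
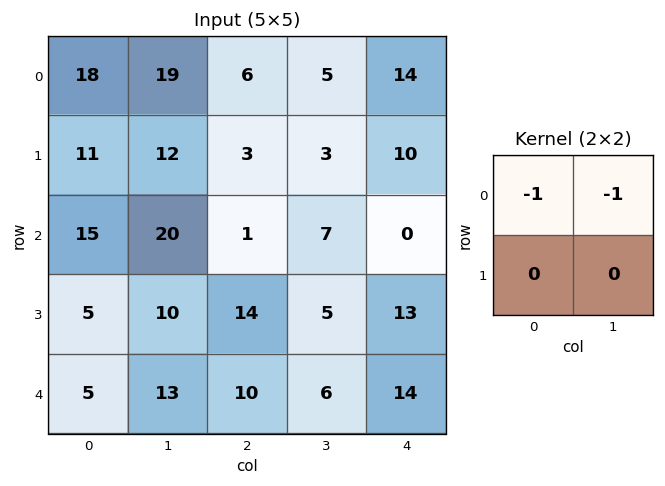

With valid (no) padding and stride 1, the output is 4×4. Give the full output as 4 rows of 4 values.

-37 -25 -11 -19
-23 -15 -6 -13
-35 -21 -8 -7
-15 -24 -19 -18

Output[0,0]: The receptive field on the input at this output position is [18 19 / 11 12]. Elementwise product with the kernel and sum: 18·-1 + 19·-1.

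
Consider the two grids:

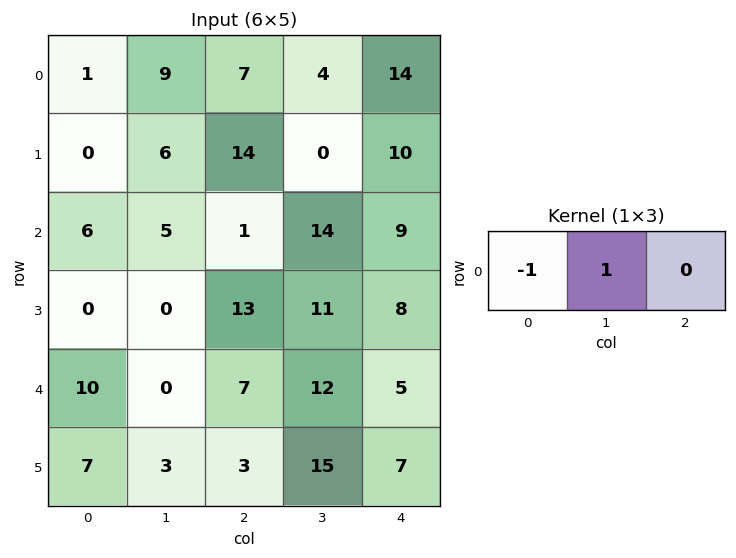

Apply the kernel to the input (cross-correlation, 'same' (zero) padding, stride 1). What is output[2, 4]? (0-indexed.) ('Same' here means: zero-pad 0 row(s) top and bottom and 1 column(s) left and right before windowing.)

The receptive field on the zero-padded input at this output position is [14 9 0]. Elementwise product with the kernel and sum: 14·-1 + 9·1.

-5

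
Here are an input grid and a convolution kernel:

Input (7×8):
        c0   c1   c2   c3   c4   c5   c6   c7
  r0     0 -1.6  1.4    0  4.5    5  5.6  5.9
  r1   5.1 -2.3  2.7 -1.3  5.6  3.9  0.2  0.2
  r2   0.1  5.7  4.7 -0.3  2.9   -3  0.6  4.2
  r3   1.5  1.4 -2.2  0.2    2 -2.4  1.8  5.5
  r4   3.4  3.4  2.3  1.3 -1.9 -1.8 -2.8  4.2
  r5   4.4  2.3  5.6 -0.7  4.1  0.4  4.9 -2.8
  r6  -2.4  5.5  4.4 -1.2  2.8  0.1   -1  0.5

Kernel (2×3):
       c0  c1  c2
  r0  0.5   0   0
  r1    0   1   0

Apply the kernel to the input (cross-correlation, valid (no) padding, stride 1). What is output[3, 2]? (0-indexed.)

0.2

The receptive field on the input at this output position is [-2.2 0.2 2 / 2.3 1.3 -1.9]. Elementwise product with the kernel and sum: -2.2·0.5 + 1.3·1.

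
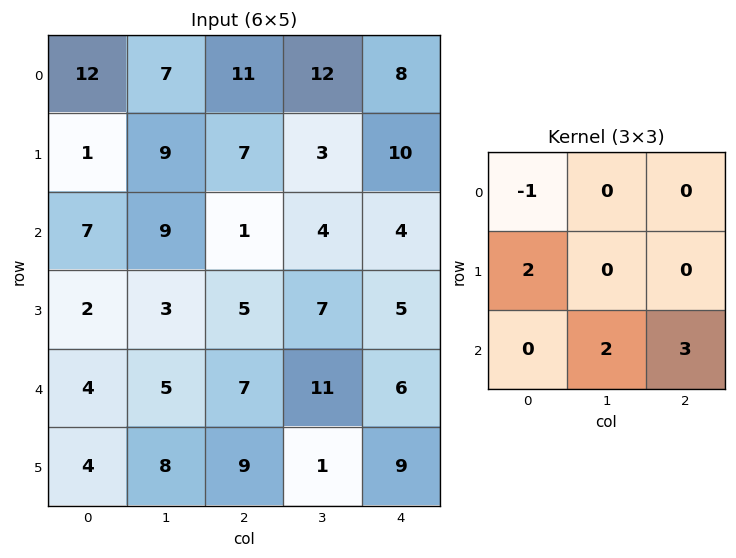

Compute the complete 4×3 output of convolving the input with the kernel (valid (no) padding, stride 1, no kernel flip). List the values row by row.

Output[0,0]: The receptive field on the input at this output position is [12 7 11 / 1 9 7 / 7 9 1]. Elementwise product with the kernel and sum: 12·-1 + 1·2 + 9·2 + 1·3.
Output[0,1]: The receptive field on the input at this output position is [7 11 12 / 9 7 3 / 9 1 4]. Elementwise product with the kernel and sum: 7·-1 + 9·2 + 1·2 + 4·3.

11 25 23
34 40 24
28 44 49
49 28 38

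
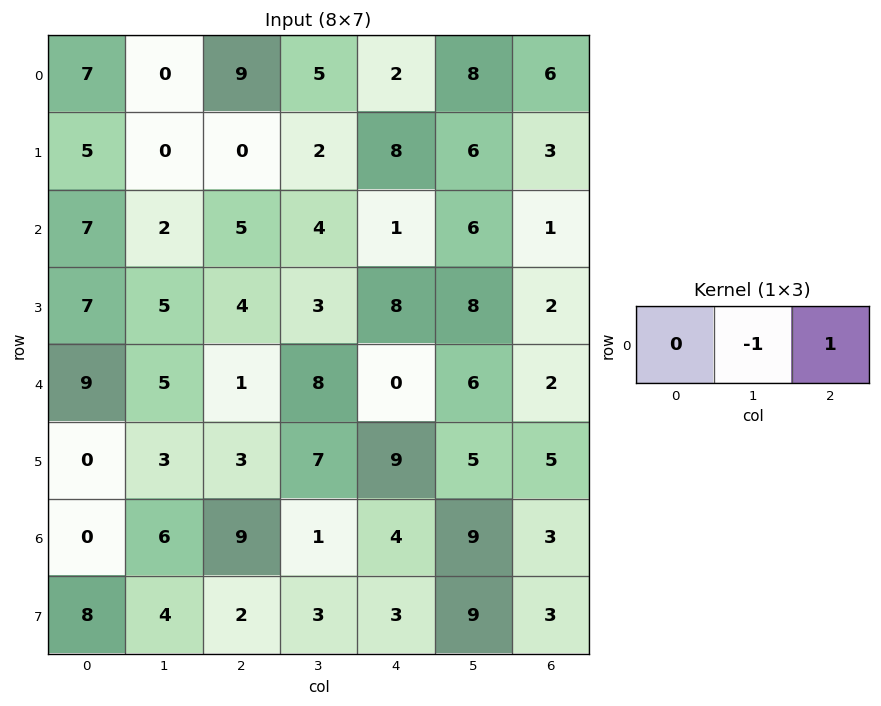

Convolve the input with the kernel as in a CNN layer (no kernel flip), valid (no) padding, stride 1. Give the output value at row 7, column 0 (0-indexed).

The receptive field on the input at this output position is [8 4 2]. Elementwise product with the kernel and sum: 4·-1 + 2·1.

-2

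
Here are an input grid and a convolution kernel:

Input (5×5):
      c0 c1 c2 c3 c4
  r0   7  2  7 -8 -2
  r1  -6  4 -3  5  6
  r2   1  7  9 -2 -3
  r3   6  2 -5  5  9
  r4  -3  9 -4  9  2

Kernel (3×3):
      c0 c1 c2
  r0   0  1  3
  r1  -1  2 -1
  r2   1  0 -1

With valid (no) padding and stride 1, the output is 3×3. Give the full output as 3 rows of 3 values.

32 -23 5
10 22 -1
38 -14 -11

Output[0,0]: The receptive field on the input at this output position is [7 2 7 / -6 4 -3 / 1 7 9]. Elementwise product with the kernel and sum: 2·1 + 7·3 + -6·-1 + 4·2 + -3·-1 + 1·1 + 9·-1.
Output[0,1]: The receptive field on the input at this output position is [2 7 -8 / 4 -3 5 / 7 9 -2]. Elementwise product with the kernel and sum: 7·1 + -8·3 + 4·-1 + -3·2 + 5·-1 + 7·1 + -2·-1.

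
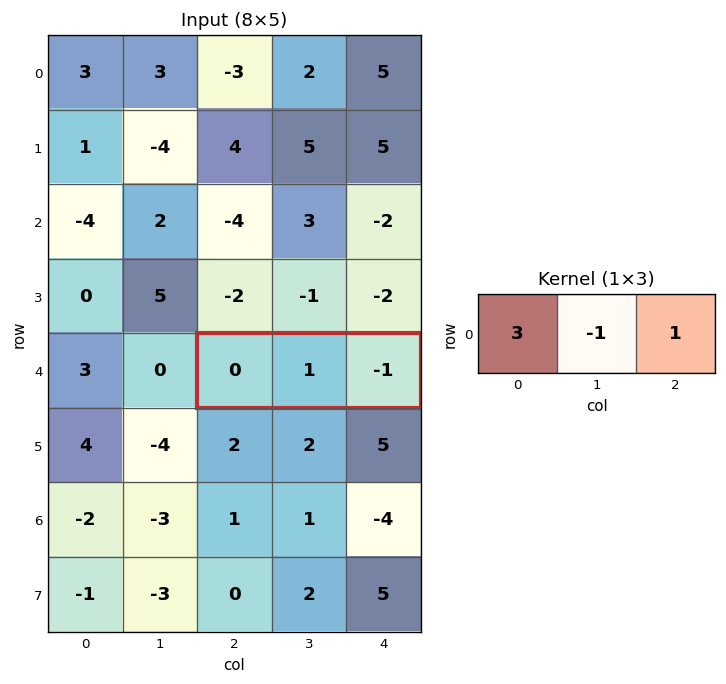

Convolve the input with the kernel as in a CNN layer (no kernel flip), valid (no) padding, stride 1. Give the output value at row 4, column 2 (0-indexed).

-2

The receptive field on the input at this output position is [0 1 -1]. Elementwise product with the kernel and sum: 0·3 + 1·-1 + -1·1.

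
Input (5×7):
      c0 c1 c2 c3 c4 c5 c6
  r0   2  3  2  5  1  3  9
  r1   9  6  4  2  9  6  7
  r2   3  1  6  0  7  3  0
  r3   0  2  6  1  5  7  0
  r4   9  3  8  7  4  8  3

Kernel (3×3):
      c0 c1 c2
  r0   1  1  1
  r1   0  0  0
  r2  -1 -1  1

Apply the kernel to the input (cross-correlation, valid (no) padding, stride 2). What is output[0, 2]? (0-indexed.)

3

The receptive field on the input at this output position is [1 3 9 / 9 6 7 / 7 3 0]. Elementwise product with the kernel and sum: 1·1 + 3·1 + 9·1 + 7·-1 + 3·-1 + 0·1.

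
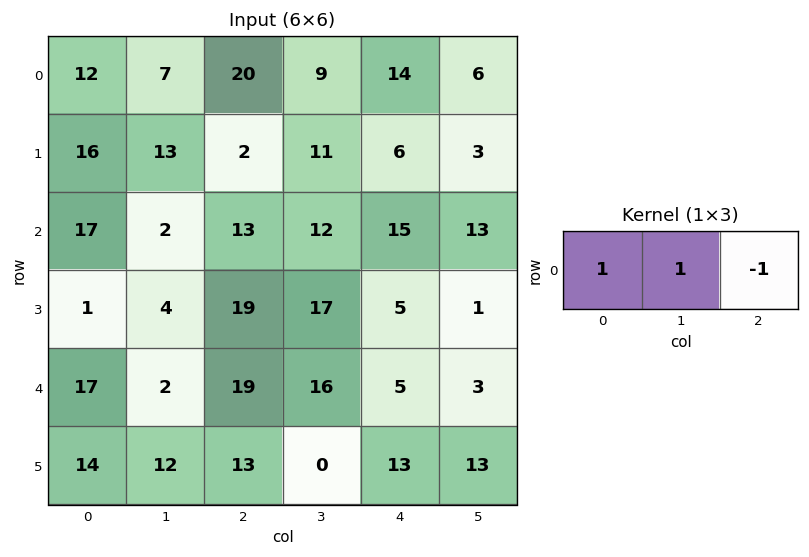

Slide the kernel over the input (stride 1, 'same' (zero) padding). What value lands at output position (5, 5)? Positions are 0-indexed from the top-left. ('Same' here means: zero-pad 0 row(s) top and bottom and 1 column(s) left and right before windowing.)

26

The receptive field on the zero-padded input at this output position is [13 13 0]. Elementwise product with the kernel and sum: 13·1 + 13·1 + 0·-1.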